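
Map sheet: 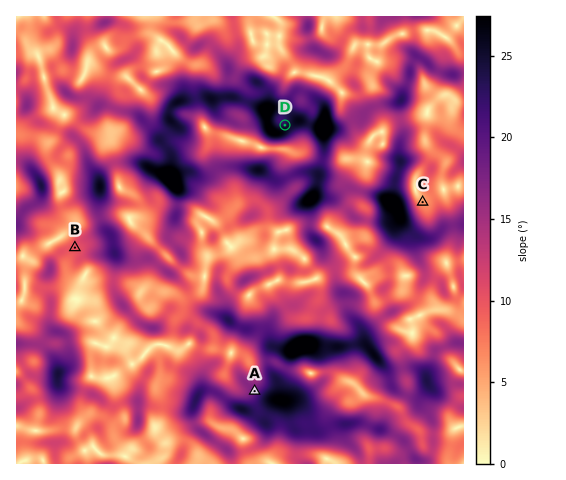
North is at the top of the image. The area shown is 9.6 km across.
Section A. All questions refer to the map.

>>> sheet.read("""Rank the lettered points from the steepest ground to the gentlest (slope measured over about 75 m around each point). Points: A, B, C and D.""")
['D', 'A', 'B', 'C']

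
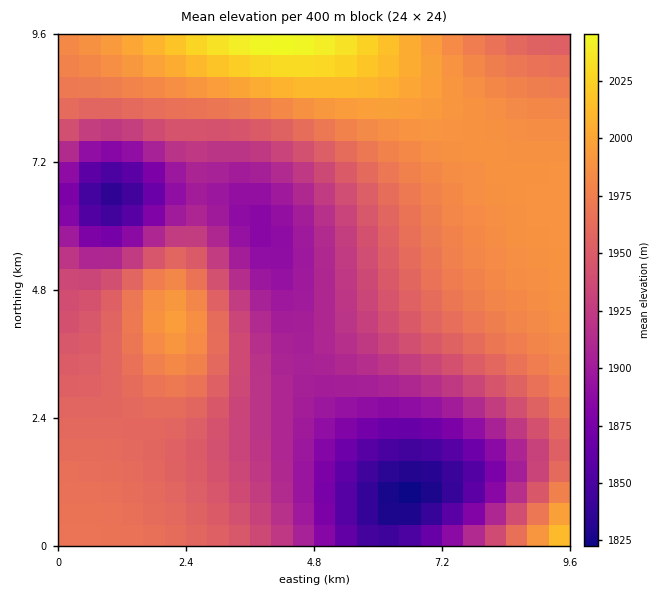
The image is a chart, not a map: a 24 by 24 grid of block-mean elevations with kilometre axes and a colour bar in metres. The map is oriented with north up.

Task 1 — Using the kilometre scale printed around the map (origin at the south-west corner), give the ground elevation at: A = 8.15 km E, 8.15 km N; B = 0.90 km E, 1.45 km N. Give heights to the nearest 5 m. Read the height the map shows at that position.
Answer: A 1985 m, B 1965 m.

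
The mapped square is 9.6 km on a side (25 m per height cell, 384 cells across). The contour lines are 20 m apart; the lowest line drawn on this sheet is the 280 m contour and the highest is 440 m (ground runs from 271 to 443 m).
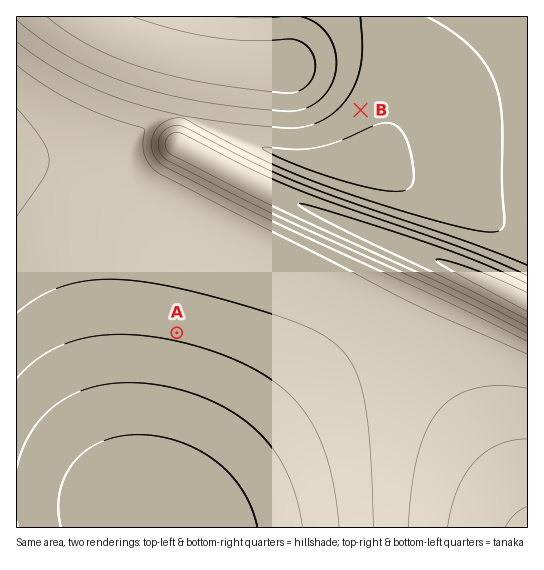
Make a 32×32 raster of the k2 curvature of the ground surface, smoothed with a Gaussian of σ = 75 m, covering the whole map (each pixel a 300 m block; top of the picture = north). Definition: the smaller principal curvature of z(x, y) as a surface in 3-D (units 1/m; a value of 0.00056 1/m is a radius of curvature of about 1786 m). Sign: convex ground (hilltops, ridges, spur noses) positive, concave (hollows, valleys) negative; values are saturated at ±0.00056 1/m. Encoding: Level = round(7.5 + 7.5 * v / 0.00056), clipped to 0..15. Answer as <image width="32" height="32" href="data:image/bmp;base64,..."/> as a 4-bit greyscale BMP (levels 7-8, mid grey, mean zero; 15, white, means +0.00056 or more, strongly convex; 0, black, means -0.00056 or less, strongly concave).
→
<image width="32" height="32" href="data:image/bmp;base64,Qk12AgAAAAAAAHYAAAAoAAAAIAAAACAAAAABAAQAAAAAAAACAAATCwAAEwsAABAAAAAAAAAAAAAAABEREQAiIiIAMzMzAERERABVVVUAZmZmAHd3dwCIiIgAmZmZAKqqqgC7u7sAzMzMAN3d3QDu7u4A////AHd3d3d3d3d3d3d3d3iIiIh3d3d3d3d3d3d3d3d3iIiId3d3d3d3d3d3d3d3d3iIiHd3d3d3d3d3d3d3d3d3iIh3d3d3d3d3d3d3d3d3d3iId3d3d3d3d3d3d3d3d3d3iHd3d3d3d3d3d3d3d3d3d3h3d3d3d3d3d3d3d3d3d3d3d3d3d3d3d3d3d3d3d3d3d3d3d3d3d3d3d3d3d3d3d3h3d3d3d3d3d3d3d3d3d3d4d3d3d3d3d3d3d3d3d3d3d3d3d3d3d3d3d3d3d3d3eId3d3d3d3d3d3d3d3d3eIdid3d3d3d3d3d3d3d3eIdiAHd3d3d3d3iIh3d3d4dSACZ3d3d3d3eIiIiHd3dBACZ3d3d3d3d4iIiId3YwADZ3d3d3d3d3iIiHd3QQAVd3d3d3d3d3eIiHd2MAA2d3d3d3d3d3d3iId2IAFHiIiIh3d3d3d3d3h2IAJniIiIiId3d3d3eHZmIANoiIiIiIiHd3d3d3h0EAJoiHd3d4iId3d3d3d3hAJniId3d3d4iId3d3d3d4dVd3d3d3d3eIiHd3d3d3d3d3d3d2d3d3iIh3d3d3d3d3d3ZmZmd3d4iId3d3d3d3ZmZmZmZnd3eIiHd3d3d3ZmZmZmZmZ3d3iIh3d3d2ZmZmZ3d3dnd3eIiId3d3ZmZmd3d3eHd3d3iIiHd3"/>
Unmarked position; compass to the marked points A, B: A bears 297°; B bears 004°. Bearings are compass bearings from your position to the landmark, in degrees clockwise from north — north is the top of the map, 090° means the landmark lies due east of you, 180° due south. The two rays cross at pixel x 339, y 416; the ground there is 370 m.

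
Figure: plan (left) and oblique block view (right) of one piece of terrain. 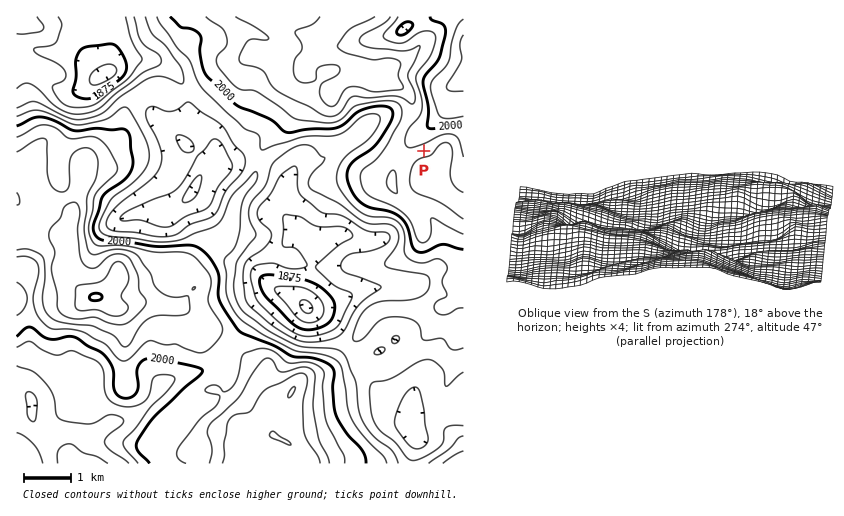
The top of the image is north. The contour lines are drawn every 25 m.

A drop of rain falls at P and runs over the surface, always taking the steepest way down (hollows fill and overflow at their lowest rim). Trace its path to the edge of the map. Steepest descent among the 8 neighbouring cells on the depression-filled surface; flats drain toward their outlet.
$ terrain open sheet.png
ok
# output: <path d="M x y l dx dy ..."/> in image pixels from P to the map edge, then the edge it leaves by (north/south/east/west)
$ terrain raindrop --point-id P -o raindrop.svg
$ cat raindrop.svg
<path d="M424 151l-3-3 0-14 31-30 1-2 0-14 10-11"/>
exit: east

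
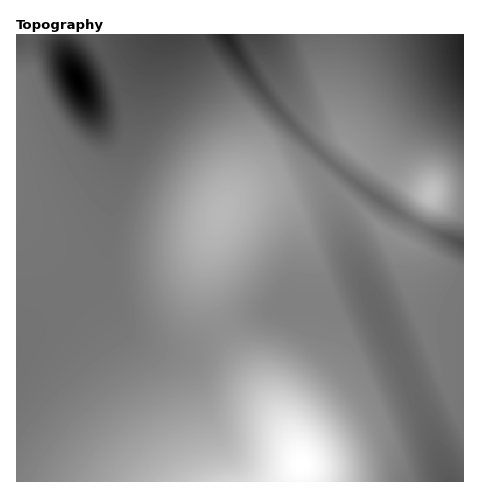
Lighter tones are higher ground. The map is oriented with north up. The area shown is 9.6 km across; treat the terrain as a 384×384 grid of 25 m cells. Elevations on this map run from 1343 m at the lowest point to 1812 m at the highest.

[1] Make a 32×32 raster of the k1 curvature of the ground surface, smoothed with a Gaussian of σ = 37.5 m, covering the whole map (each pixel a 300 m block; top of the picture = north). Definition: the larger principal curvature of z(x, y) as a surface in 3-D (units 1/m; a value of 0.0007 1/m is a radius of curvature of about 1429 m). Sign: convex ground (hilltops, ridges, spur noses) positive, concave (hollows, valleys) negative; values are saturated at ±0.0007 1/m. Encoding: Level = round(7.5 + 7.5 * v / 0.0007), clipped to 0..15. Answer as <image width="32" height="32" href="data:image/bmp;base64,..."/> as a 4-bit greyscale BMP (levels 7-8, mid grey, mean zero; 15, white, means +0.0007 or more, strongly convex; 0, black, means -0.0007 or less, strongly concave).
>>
<image width="32" height="32" href="data:image/bmp;base64,Qk12AgAAAAAAAHYAAAAoAAAAIAAAACAAAAABAAQAAAAAAAACAAATCwAAEwsAABAAAAAAAAAAAAAAABEREQAiIiIAMzMzAERERABVVVUAZmZmAHd3dwCIiIgAmZmZAKqqqgC7u7sAzMzMAN3d3QDu7u4A////AIiIiIiIiIiHiZqqqZiJp3eIiIiIiIiIh3iZqqmYi4h3iIiIiIiIiHd4mqqZiIuIiIiIiIiIiIh3iJqpiIipiIqIiIiIiIiIiImqqYiIuIiLiIiIiIiIiIiJqpiIiaiImoiIiIiIiIeImamYiIuIiLiIiIiIiIh3iJmZiIiLiIi4iIiIiIeId4iZmIiIuIiLiIiIiIh3iHeImIiIiLiIi4iIiIiHeIiIiIiIiIqXd5mHiIiIh3iIiIiHeIiLd3e4h4iIiHeIiIiIh3eIi3d4uIiIiIh3iIiIiId3iLh3e4iIiIiIiIiIiIiHd4i3d4uIiIiIiIiIiJmIh3eKl3epiM+IiIiIiIiZmIiHjHd3uM+4iIiIiIiImZiIiJp3ed+5d4iIiIiIiImZiIi4iI/Imq2IiIiIiIiJmYiIuIj7eL/8iIiIiIiIiZmIipiPt4z/yYiIiIiIiIiZiIuI+on9rdqIiIiIiIiIiIiaj6i/mJu5iIibqYiIiIiIuemN6IiZqYiK6puIiIiIiduLzYiIiIiIn7idiIiIiI6Yy7mIiIiIiP13noiIiIjajLjIiIiIiIr4Vr6IiIiL2L2KqIiIiIiP1Vb8iIiIj4n4jIiIiIiIr5VZ+HeIiOmPmIuIiIiIiJ+mf9d3d3rXzYi4iIiIiIicl7+Hd3ePiPiIuIiIiIiI"/>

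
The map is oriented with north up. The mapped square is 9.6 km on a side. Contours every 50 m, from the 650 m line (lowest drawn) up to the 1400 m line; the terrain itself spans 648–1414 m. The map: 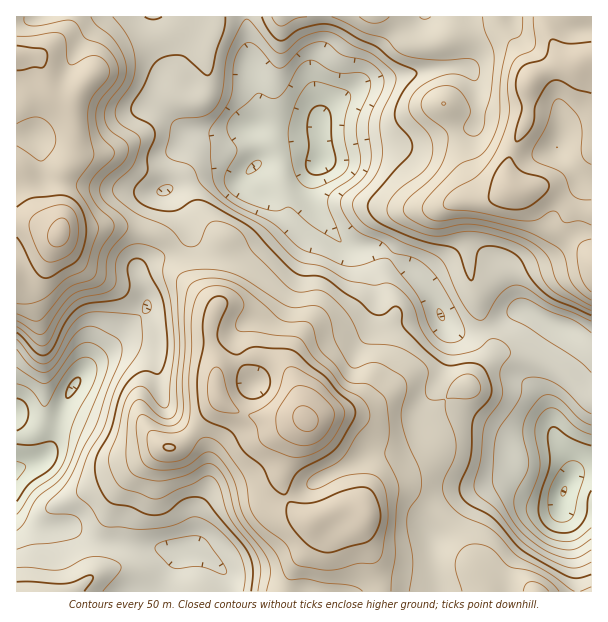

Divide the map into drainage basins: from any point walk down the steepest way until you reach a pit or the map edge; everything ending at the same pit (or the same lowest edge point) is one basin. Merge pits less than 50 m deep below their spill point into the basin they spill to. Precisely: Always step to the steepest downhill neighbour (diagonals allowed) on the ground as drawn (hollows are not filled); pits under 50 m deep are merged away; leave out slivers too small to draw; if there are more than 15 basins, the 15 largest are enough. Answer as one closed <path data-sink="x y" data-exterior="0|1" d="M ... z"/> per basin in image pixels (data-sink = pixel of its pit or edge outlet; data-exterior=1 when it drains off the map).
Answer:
<path data-sink="321 161" data-exterior="0" d="M389 16l-170 0-2 13-7 15-25-12-12-1-17 7-24 6-18 10-36 36-6 11 0 12 4 21 0 16 2 2 36 2 27 15 26 1 16 5 16 38 17 19 10 7-8 46 0 20-4 7-4 18 6 30 0 18 8-11 16-7 9-4 20 2 12 6 9 10 10 21 2 19 4 6 17-5 24 0 16 6 20 18 7 3 9 0 14-4 34-41 21-12 24-31 1-7-13-35-11-42-5-55 4-15 21-1 23-10-18 3-11-4-8-6-9-17-16-52-6-9 10-17 4-15 0-13-6-17-5-4-19 6-14-1z"/><path data-sink="564 491" data-exterior="0" d="M218 16l-202 1 1 249 25-13 23-24 39-3 34 3 24 9 10 10 12 28 33 32 9-69-10-7-20-23-10-32-10-5-35-3-27-15-36-2-2-2-4-49 10-17 26-26 24-14 24-6 17-7 12 1 25 12 7-15z"/><path data-sink="17 470" data-exterior="1" d="M119 226l-54 3-23 24-22 11-4 3 0 324 268 1 11-26 13-15 6-14-1-16-10-4-13-11-8-23 0-12 7-22 6-14 11-15-3-2-42 0-15-3-19-9-9-8-2-38-6-25 6-29-32-30-12-28-10-10-18-8z"/><path data-sink="558 326" data-exterior="0" d="M540 187l-12 3-19 0-20 9-21 2-4 21 6 56 5 10 5 24 13 35-3 10 8-3 21 0 20 6 22 12 30 26 1-185-2-2-20-3-18-16z"/><path data-sink="557 147" data-exterior="0" d="M591 60l-30 4-27 12-4 4-4 43-14 26-4 13 0 21 5 7 15 0 8-3 10 1 12 8 12 12 21 4z"/>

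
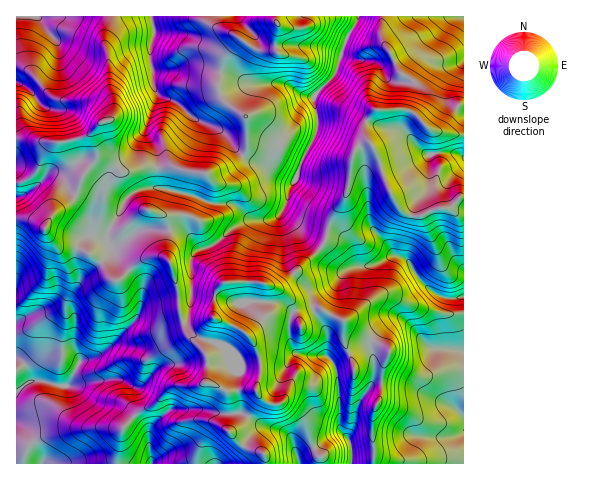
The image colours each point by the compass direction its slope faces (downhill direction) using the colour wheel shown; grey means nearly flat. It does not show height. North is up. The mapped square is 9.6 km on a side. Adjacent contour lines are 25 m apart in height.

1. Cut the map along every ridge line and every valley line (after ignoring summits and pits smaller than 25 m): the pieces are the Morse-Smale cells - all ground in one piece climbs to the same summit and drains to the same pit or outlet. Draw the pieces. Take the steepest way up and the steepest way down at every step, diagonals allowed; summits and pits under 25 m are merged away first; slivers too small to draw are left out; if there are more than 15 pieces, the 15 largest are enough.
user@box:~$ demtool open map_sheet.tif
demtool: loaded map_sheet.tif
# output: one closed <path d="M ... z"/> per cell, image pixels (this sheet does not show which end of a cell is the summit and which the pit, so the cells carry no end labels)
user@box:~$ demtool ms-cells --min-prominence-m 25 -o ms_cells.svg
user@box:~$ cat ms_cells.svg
<path d="M101 262l-20 17-11 20 6 23-3 21 7 17-9 22-4 4-8 0-16-5-12 0-6-16-9-7 1 106 100 0 4-32 18-20 15-8 19-18 24 0 9-4 1-25-4-8-14-13-7-14-17 6-8 6-21 11-21-1-5 2 28-31 4-16 0-13-13-16-10 10-8-2z"/><path d="M264 283l-5 16 0 9 3 11-13 14-3 1 8 9 6 15 1 14-5 14 3 10 13 8 14-1 18 15 7 24 9 16 1 6 51 0 2-5-2-24 1-22 7-15 2-29 7-19-35-19-11-11-23-12-18 4-3 7-9-20-13-11z"/><path d="M391 296l-12 0-7 4-28 21 10 10 35 19-7 19-2 29-7 15 0 50 90 1 1-151-22 1-33-10z"/><path d="M357 16l-80 0-1 6 2 3-3 16 2 11-20-2-18-11-13 15-5 13-3 21 3 10 25 19 1 31-3 7 2 3 21 8 23 14 5 1 8-23 14-27 1-11-4-23 22-23 9-32 13-22z"/><path d="M158 188l-15 1-11 4-8 8-5 14-10 14 7 3 4-1 23-20 7-1 15 6 4 14 16 2 15 17-9 10 0 43-2 14-6 9 6 11 12 11 6-21 7-8 0-21 8-14 37-1 19 5 35-31 13-17 2-8-2-1-20-4-16-9-6-6-12 8-16 1-8-3-10-10-7-3-18 0-19-8z"/><path d="M151 16l-39 1-7 29 3 9 1 33 5 15 0 10-4 7-11 3-6 8 0 8 5 13 13 9 12 11 23-6 28 0 13 5 22 3 23-9 10-10-20-23-26-12-20-18-20-10-6-30 0-14 4-10 0-12z"/><path d="M111 16l-95 1 1 121 26 4 27-1 17-5 12-13 14-6 1-14-5-15-1-33-3-9 0-6 5-13z"/><path d="M368 142l-7 2-8 10-7 41-14 21-4 14 9 3 13 10 10 23 11 0 20-10 8 0 11 8 8 14 17 16 11 4 17-1 1-82-6-1-7-6-14 0-16 8-11 0-7-4-14-20-13-39z"/><path d="M344 56l-4 0-4 18-22 23 4 23-1 11-14 27-20 52 7 7 16 9 21 5 5-15 14-21 7-41 8-10 7-3-3-7 2-15 8-10 36 1 6-16-1-10-9-7-2-1-5 5-8 0-7-6-8-12z"/><path d="M21 218l-5 0 0 139 9 8 6 16 12 0 16 5 8 0 4-4 9-20-7-19 3-21-6-16 0-7 9-16 0-9-3-8 1-17-21-4-8-10-3-8-13-7z"/><path d="M210 16l-59 1 3 21-4 10 0 14 4 25 5 8 17 7 20 18 26 12 21 24 4-8-1-31-25-19-3-10 6-29 16-20-25-13-4-5z"/><path d="M330 231l-2 0-2 8-4 9-38 35-9 4 15 12 9 20 3-7 18-4 20 11 6 1 19-16 14-8 12 0 18 8 33 10 20 0 2-2-1-15-17 1-11-4-17-16-13-19-14-3-15 8-16 2-10-23-13-10z"/><path d="M406 109l-31 0-9 13-1 12 11 19 13 39 14 20 7 4 11 0 11-6 16-2 11-10 5-2 0-60-32-6-16-16z"/><path d="M97 149l-1 9-4 8 13 13-5 41 9 10 10-15 5-14 8-8 11-4 23 0 28 7 19 8 18 0 21 15 15 1 14-6 13-32-16-7-11-9-23-10-16 12-19 6-22-3-13-5-28 0-23 6-12-11-9-5z"/><path d="M259 282l-35 0-5 4-5 11 0 21-7 8-5 18 5 13-1 25 22 10 13-3 15 1 4-12 1-14-2-10-5-11-8-9 3-1 13-14-3-11 0-9 4-15z"/>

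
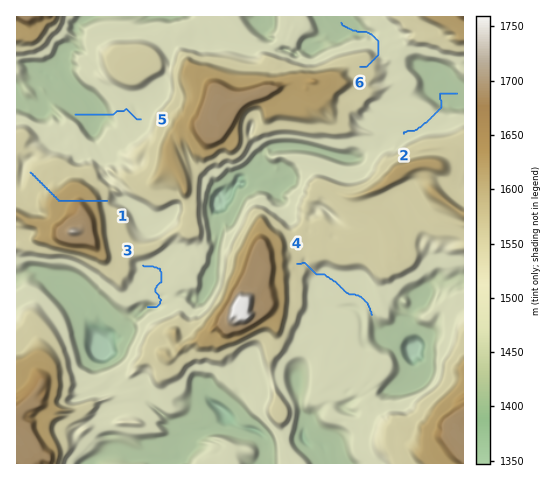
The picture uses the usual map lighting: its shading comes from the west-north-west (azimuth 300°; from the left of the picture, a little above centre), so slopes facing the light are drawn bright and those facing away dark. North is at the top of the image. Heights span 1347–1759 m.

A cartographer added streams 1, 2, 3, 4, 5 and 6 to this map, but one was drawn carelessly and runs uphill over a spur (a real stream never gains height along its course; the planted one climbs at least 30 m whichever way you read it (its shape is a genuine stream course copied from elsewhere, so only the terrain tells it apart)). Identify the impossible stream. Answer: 1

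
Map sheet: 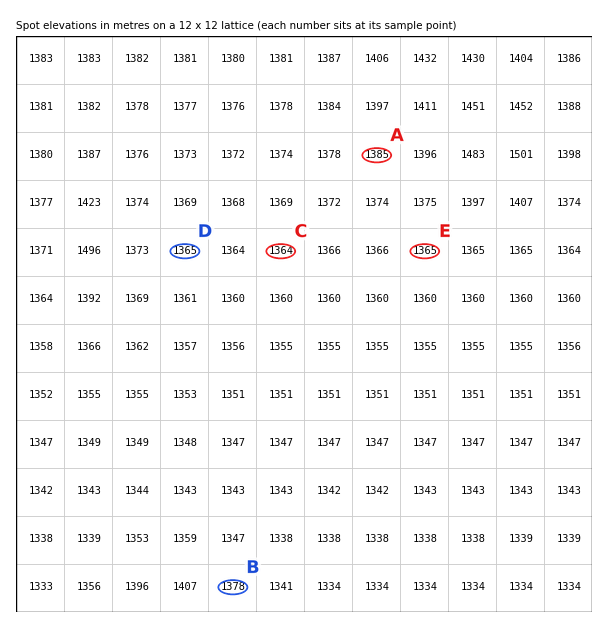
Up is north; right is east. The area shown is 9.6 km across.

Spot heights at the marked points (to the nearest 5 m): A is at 1385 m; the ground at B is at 1380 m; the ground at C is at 1365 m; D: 1365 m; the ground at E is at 1365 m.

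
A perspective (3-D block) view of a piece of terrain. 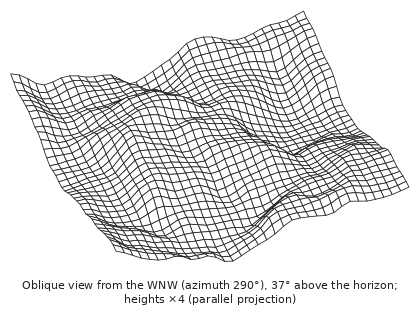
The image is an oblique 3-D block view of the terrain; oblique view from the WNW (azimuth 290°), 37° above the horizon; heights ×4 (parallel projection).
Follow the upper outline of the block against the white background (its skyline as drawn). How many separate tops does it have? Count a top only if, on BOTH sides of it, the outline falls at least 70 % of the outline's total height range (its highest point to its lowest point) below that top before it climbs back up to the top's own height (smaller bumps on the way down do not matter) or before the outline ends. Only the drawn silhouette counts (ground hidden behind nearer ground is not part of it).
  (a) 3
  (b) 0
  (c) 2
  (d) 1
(b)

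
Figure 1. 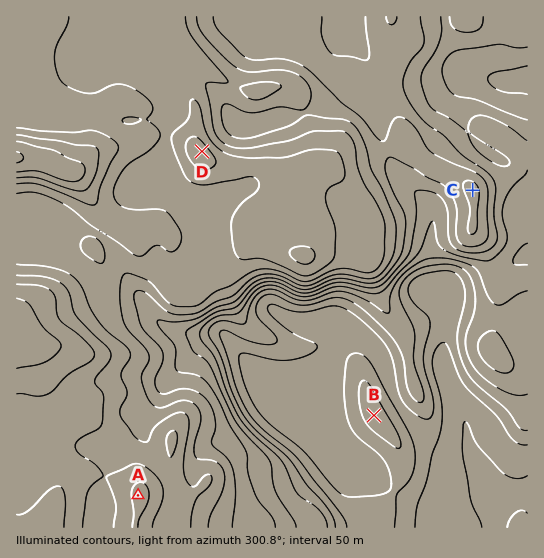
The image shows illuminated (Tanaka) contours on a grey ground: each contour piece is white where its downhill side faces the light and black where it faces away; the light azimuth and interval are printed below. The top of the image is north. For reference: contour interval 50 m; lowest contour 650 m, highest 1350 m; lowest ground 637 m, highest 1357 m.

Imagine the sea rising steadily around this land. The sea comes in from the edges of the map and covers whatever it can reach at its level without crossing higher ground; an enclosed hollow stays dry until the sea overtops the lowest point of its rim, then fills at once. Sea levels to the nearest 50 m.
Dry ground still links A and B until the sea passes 750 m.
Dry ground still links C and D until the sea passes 1000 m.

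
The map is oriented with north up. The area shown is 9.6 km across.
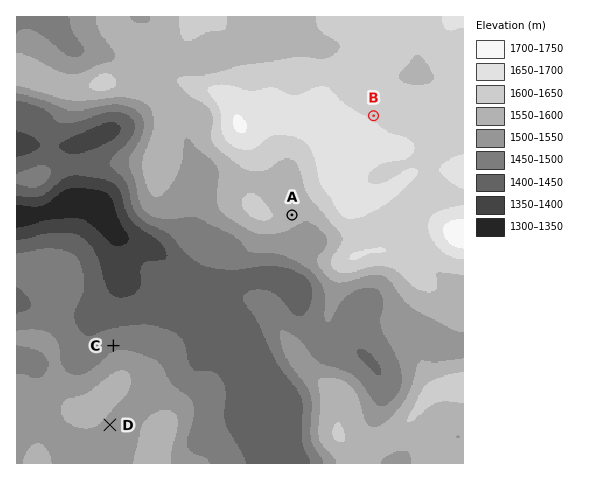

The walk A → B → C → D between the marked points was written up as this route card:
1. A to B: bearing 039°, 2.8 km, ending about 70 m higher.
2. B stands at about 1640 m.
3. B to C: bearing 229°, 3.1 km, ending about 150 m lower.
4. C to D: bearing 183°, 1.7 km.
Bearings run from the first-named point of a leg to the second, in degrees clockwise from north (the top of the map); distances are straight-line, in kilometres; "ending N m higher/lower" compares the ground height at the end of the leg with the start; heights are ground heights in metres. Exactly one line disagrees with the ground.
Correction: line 3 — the distance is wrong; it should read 7.4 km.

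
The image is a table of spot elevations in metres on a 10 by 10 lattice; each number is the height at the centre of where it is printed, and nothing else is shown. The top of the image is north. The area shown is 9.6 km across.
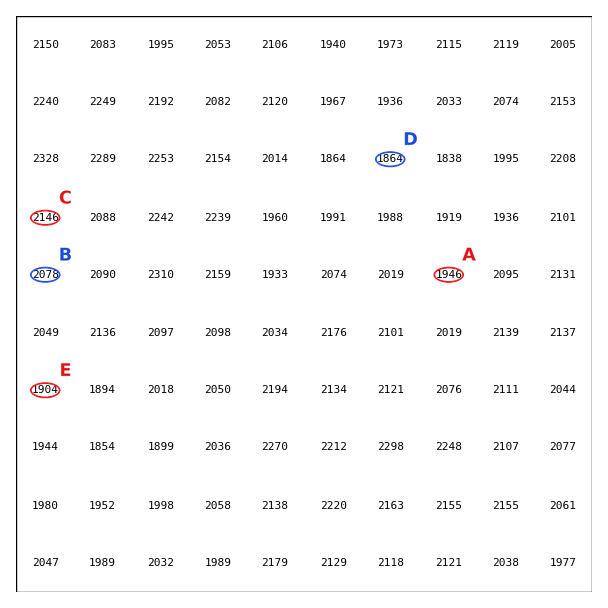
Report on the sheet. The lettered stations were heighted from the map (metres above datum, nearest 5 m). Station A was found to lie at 1945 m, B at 2080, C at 2145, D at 1865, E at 1905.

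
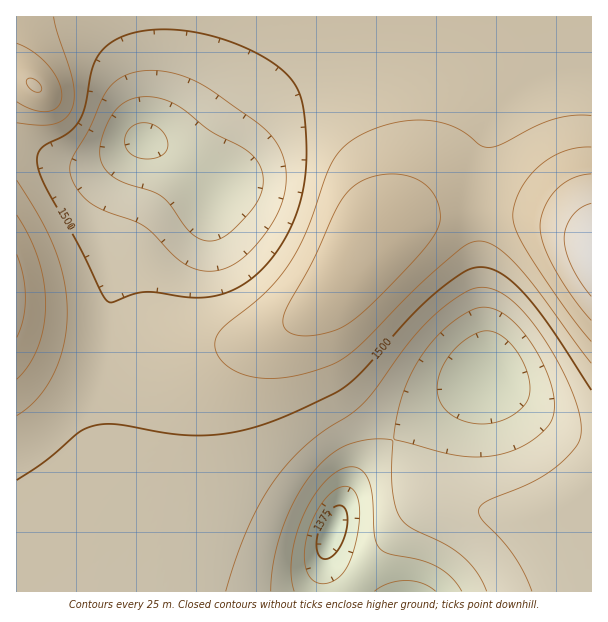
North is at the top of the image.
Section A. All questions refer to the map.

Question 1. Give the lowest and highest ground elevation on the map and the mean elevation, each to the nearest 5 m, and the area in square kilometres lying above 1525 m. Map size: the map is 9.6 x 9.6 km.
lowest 1360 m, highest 1620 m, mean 1495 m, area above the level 19.2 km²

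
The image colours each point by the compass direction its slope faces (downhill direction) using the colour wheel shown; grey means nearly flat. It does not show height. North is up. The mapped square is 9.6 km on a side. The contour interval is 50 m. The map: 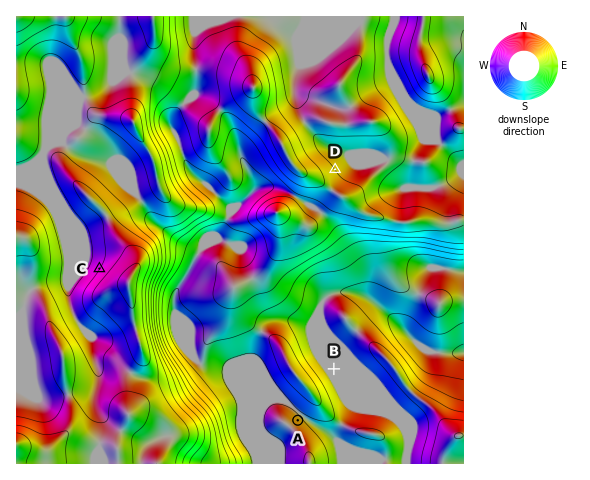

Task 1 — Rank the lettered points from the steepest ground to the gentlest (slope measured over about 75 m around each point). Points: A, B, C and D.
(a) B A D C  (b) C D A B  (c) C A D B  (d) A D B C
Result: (b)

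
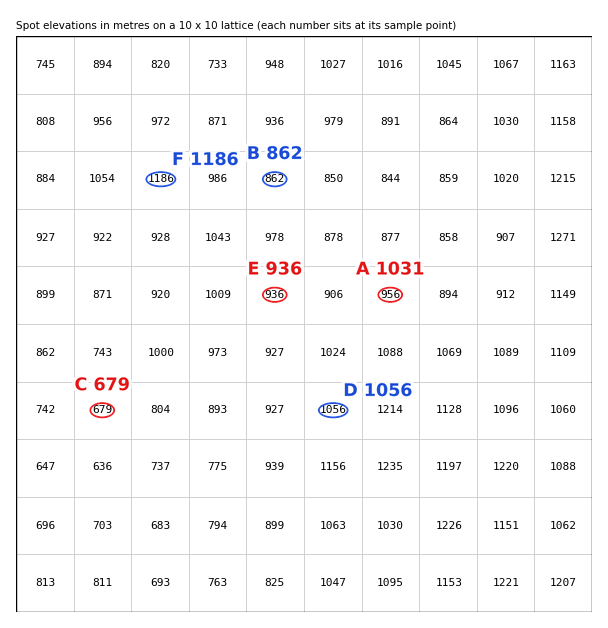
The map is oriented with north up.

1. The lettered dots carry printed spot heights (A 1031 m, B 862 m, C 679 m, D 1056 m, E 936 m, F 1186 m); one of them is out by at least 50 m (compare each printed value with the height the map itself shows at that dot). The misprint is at A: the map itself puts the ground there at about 956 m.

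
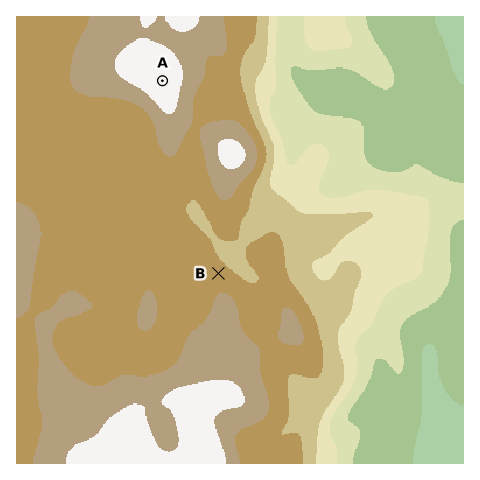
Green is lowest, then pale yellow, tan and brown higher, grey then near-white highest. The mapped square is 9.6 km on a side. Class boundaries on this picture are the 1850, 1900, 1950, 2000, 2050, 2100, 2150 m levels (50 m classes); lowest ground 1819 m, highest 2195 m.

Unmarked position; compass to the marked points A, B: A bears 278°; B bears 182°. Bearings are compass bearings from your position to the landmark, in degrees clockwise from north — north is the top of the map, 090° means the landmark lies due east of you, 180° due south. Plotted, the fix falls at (225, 90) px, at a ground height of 2080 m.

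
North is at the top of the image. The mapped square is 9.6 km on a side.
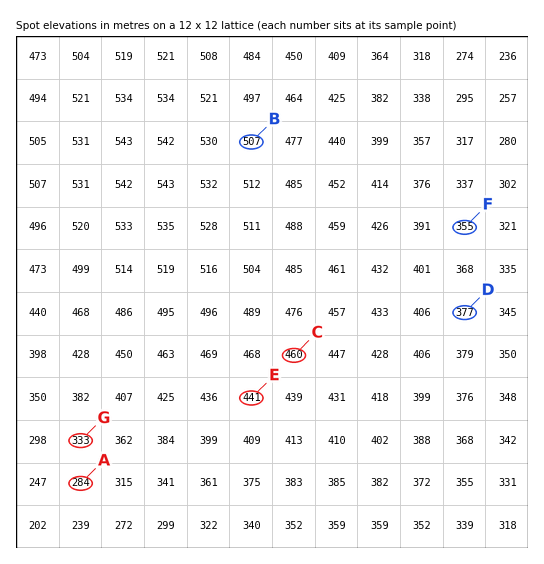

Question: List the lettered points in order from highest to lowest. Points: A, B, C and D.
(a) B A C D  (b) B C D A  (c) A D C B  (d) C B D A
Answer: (b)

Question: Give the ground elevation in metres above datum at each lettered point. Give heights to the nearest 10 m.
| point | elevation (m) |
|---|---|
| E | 440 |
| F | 350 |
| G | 330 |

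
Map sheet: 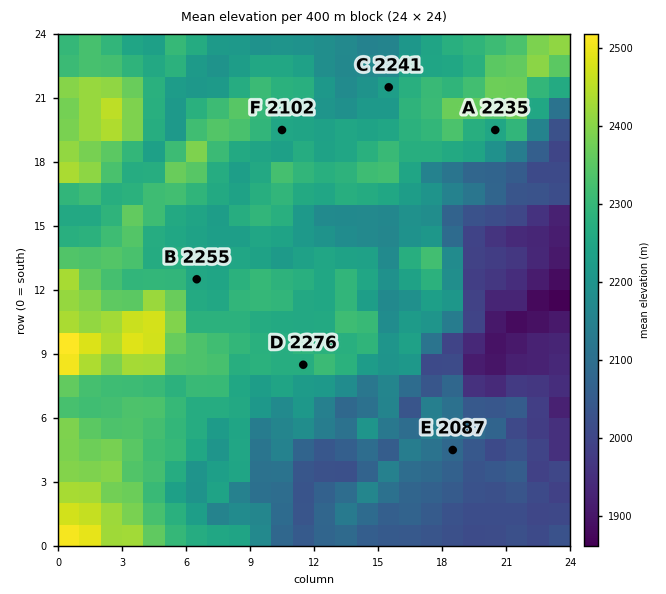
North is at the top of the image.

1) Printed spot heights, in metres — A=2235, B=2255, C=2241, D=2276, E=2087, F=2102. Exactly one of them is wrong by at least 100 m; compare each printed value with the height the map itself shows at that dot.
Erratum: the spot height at F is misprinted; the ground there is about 2252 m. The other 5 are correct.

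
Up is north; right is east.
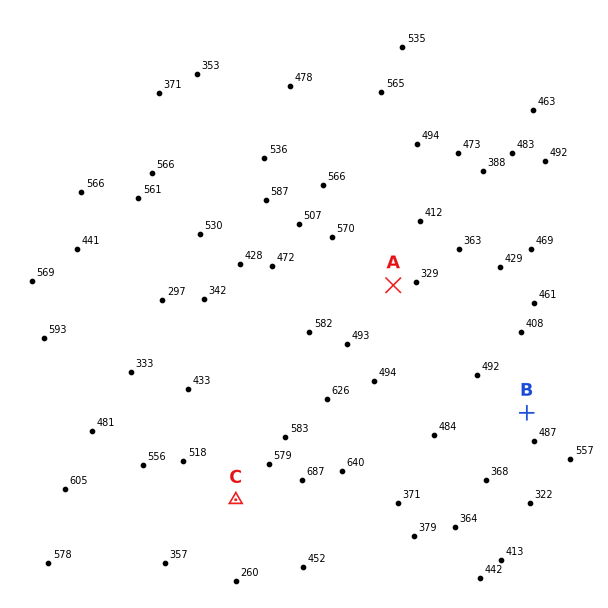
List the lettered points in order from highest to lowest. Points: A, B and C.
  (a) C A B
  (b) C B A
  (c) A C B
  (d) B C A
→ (d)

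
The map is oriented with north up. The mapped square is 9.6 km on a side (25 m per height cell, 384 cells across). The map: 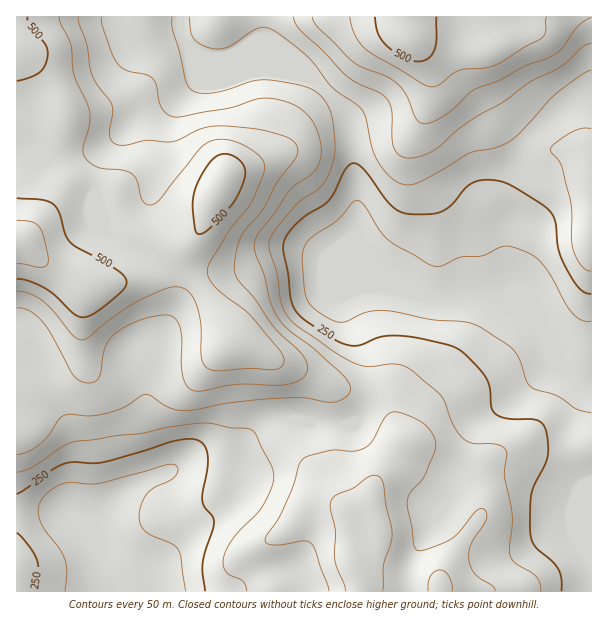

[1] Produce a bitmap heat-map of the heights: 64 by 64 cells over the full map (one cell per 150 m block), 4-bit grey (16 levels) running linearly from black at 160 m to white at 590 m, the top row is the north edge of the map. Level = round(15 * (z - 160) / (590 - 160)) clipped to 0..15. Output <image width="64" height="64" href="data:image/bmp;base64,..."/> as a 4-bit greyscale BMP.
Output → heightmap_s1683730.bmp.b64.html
<image width="64" height="64" href="data:image/bmp;base64,Qk12CAAAAAAAAHYAAAAoAAAAQAAAAEAAAAABAAQAAAAAAAAIAAATCwAAEwsAABAAAAAAAAAAAAAAABEREQAiIiIAMzMzAERERABVVVUAZmZmAHd3dwCIiIgAmZmZAKqqqgC7u7sAzMzMAN3d3QDu7u4A////AEMyIREAAAAAARI0RVVWZlVWZ4mZiIeImYh3d2ZlVDMiRDMhEQAAAAAREjRFVVVmVWZ4mZmIh4iZiHdmZmVUMyJEMyERAAAAARESNFVVVVVWZniZmYiHeIiHdmZlVUQzIkQyIREAAAERERI0VVZmZmZneJmZmId3iId2ZVVEQzIiQzIhEAAAERERIjRFZmZmZmeImZmYh3d3d3ZlVUMzIiIzIhEQAAAREREiM0VWZ3d3d4iZmZiHdmd3dmZUQzIiIjMhEQAAARESIiIzRFVmd3d3iJmZmYdmZmd3ZlRDIiIiMiEQAAABESIiIjM0RVZ3d3eImZmYh2ZmZ3dmVUMiIiIyEQAAAAERIiIjMzREVWd3iImZmZiHZmZmd3ZVQyIiIjIREAAAEREiIiMzM0RFZneIiZmZmHdmZmZnZlRDIiIiMiERERERERIiIzNEREVWd4iImZmYd2ZmZmZmVEMyIiIzIhERERERESIiM0RERFZniIiImZh3dmZmZmVUQzIiIkQyIiIiERERESIzREREVmd3iIiIiId3ZmZmZVRDMyIiVUMyIjIiIhERIjNERERVZ3d3eIiIh3dmZmZVVEQzIiJmVEMzMzMyIiIiM0RERVZnd3d3eIiId2ZmVVVVRDMyInZlVERERDMzIiIzRERFVmZnd3d3eIh3dmVVVVVEMzMzd3ZlVVVEREQzMzRERFVWZmZmZmd4iId2ZVVVVUQzMzOHd2ZVVVVVVEREREVVVVZmZmZmZneId3ZVRERERDMyI4d3dmZmZlVVVVVVVVVVVVVVZmZmd3d3ZlRERERDMyIih3d3d3ZmZmZmZmZmZVVVVVZmZmZnd2ZlVEQzMzMzIiKHd3d3d3d2Znd3d2ZmZmZmZmZmZmZmZlVURDMyIiIiEYh3d3iId3d3d4iHd3d3d3d3d3ZmZmZlVVREMyIiIhERiId4iIiHd3d4iIiIiIiIiHd3dmZmZlVVVEQzIiERERGIiIiIiId3d3iJmZmZmZmYiHd2ZmZlVVRERDMiEREREYiIiJmYh3d3eImqqqqqqpmId2ZVVVVVRERDMiIRERERiIiImZiHd3eIiaq7u7u6qYh2VVVVVVRERDMyIhERERGIiImZmYd3eIiJq7u7u7qZh2VEREREREQzMyIhEREREYiIiaqZiHeIiImrvMu7qZh2VDMzREREMzMyIhERERERiIiaqqmYiIiIiau8y7qodlQzIjMzMzMzIiIhERERERGIiJq7upmIiIiZq7u7updlQyIiIiIiIiIiIREREREREYiJq8zLqpmIiJmru7uphlMyEREiIiIRERERERERERESiZq8zMy7qZmZmqu7qph1QyERERERERERERERERERESKZq8zd3Mu6qpmqq7qph2UyERERERERERERERERERESI6u8zd3dzLu6qqqqqpmHZDIRERERERERERERERERESIzzM3d3d3cy7uqqqqpmIdkMhERERERERERERERERERI0Td3d3d3cy7u7u7qpmId2QyERERERERERERERERERIjRe7u3d3My7u7u7u6mYh2VDIREREREREREREREREREjRV7u7dzMu7u7u7u7qpiHZTIhERERERERIiIREREREiNFb/7dzLu7u7u7u8u6mYdkMiERERERESIiIiIiERIiM1Vv7t3Lu7q7u7u7zLuph2VDIhEREREiIiIiIiIiIiI0Vm7u3Mu6qru7u7vMy7qYdUMyIREREiIiMyIiIiIiIjRWbd3cy7qru7u7u8zMuph2VDMiIRESIzMzMzIiIiIiNFVt3cy7uqu7qqq7zNzLqYdlRDMiESIzMzMzMzIiIjM0VWzMzLu6q7uqqrvM3cy6mHZUQzISIzRERDMzMzMzM0RVbMu7u7q7u6qqq8zd3LqYdmVUMiIjRFREQzMzMzNERVVru7u7uqu6qqqrvN3cy6mHdmVDIjRFVVREMzMzNERFVVu7u7u6qqqqqqq8zd3LqZh3ZUMzRFVlVVREMzNERFVVW7u7u6qqqqqpqqvM3MuqmId2QzNFZmZmVURERERFVVVbu7u6qpmZmZmZq7zMuqmZiHZURFVnd3ZlVVRERFVVVVu7u7uqmYiZmZmau7uqmZmIdlREVmd3d2ZlVVVVVVVVW7u7u6qYiIiIiJmqqpmZiIh2VERWZ4iHdmZmVVVVVVVbu7u7upiIiId4iJmZiIiIh3ZURVZniIh3dmZmVVVVVVu7u8u6mIiHd3d3iIiIiIh3ZVRFVmeImIh3ZmZVVVVVW7u8y7qYiHd3ZmZ3d3d3d3ZlVFVWZ4mZmId3ZmVVVERLu7zLqpiId3ZmZmZmd3d2ZlVVVWZ3iZmZiHd3ZlVVREu7zLupiIh3dmVVVVVmZmZVVVVmZ3iZqqmYiHd2ZVVUTMzMupmId3d2ZVVVVVVVVVVVVmd3iJqqqpmYiHdmZVVMzMu6mId3d2ZlVVVVVVVVVVVneIiZq7uqqqmZiHdmVVzMy7qYd3ZmZlVVVVVVVVVVVneJmau7u7uqqqqYiHdmXMzLuph3ZmZmVVVVVVVVVVVmeJmqvMzMu7u7uqmZiHZtzMu6mHdmZmVVVVVVVVVVVmeJmrvM3cy7u7u7qqqZh2zMy6mYdmZmZVVVVlVVVVVneJmqvM3d3Lu7u7u6qqmIfMy7qYd2ZmZlVVVmZlVVVneJmqu83d3cu7u7u6qqqZiMy7qph3ZmZmVVVmZmVVVmeJmqq8zd3cy7u7u7qqqqmY"/>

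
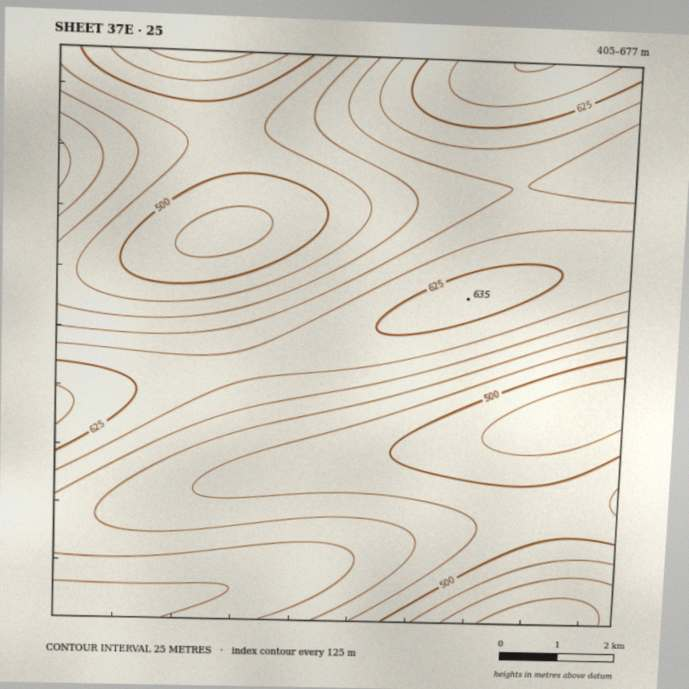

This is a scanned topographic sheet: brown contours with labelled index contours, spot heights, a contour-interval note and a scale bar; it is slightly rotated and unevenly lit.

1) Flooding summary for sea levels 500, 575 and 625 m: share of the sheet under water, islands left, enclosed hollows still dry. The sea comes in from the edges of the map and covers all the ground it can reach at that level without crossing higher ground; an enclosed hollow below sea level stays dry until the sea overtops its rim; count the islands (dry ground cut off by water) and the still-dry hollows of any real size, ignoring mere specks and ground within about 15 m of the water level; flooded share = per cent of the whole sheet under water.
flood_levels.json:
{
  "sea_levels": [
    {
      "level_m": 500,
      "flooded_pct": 13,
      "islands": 0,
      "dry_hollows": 1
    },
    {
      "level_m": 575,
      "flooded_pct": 64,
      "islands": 0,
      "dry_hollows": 0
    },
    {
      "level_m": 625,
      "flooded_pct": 93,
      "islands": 0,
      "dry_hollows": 0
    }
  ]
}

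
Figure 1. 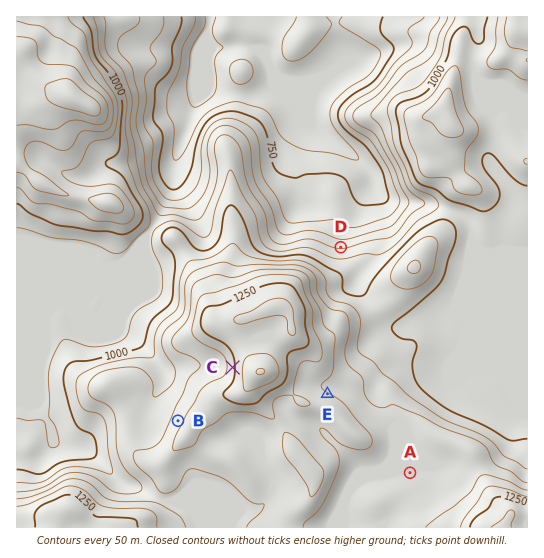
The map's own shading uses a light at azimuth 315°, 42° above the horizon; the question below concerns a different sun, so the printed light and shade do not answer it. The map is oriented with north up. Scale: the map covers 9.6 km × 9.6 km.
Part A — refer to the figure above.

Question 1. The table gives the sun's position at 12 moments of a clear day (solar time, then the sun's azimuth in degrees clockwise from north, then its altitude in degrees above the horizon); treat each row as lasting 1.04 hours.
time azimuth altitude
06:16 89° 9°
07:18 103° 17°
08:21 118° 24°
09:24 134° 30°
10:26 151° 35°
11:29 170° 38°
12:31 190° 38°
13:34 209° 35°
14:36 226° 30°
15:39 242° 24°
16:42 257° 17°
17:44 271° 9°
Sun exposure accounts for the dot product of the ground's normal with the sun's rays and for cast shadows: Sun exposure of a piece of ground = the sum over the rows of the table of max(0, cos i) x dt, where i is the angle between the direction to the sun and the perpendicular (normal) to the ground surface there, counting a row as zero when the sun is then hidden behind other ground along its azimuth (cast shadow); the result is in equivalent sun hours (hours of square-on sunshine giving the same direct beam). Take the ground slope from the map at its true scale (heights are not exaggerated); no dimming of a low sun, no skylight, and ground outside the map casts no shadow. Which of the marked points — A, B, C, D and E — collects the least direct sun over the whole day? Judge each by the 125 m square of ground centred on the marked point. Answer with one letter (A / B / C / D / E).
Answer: D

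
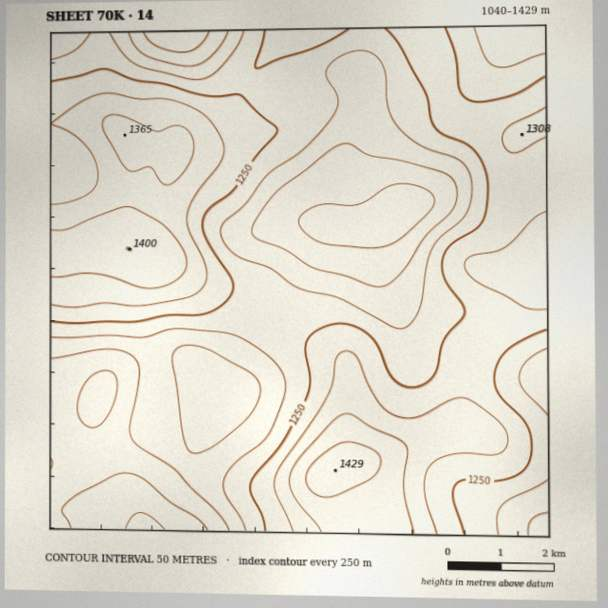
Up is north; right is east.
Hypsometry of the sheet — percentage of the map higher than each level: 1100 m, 95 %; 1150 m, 81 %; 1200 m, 65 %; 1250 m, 44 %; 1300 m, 23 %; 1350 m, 9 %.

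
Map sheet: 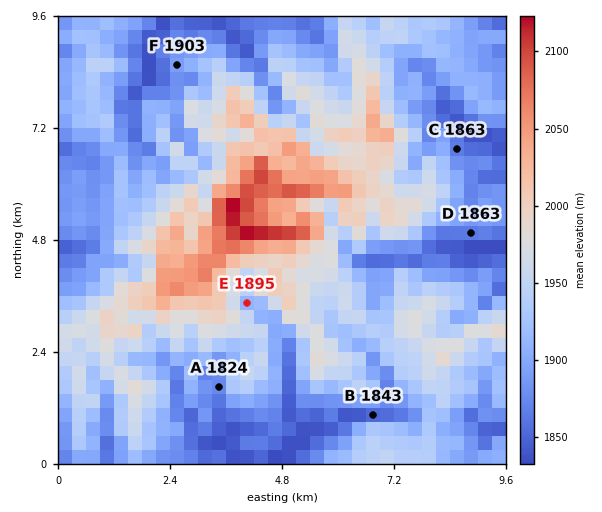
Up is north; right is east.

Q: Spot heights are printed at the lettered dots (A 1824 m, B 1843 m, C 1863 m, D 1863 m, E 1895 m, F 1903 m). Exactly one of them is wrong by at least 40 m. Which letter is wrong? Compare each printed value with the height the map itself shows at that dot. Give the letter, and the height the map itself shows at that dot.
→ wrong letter A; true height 1874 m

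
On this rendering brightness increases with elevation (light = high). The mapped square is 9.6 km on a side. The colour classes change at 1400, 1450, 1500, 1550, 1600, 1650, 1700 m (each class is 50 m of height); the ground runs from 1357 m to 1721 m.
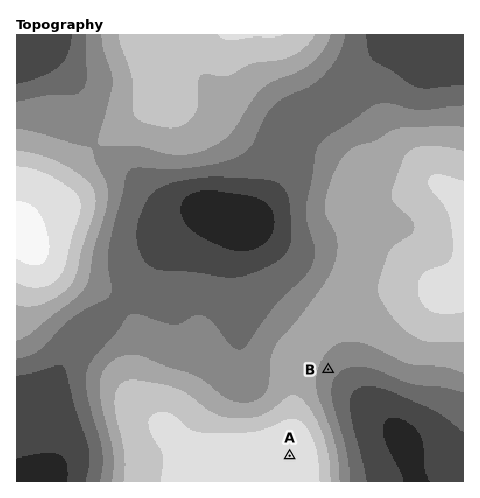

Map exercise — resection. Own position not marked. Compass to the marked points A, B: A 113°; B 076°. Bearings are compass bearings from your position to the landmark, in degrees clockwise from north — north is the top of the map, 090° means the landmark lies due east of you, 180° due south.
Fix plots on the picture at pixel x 176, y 407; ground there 1640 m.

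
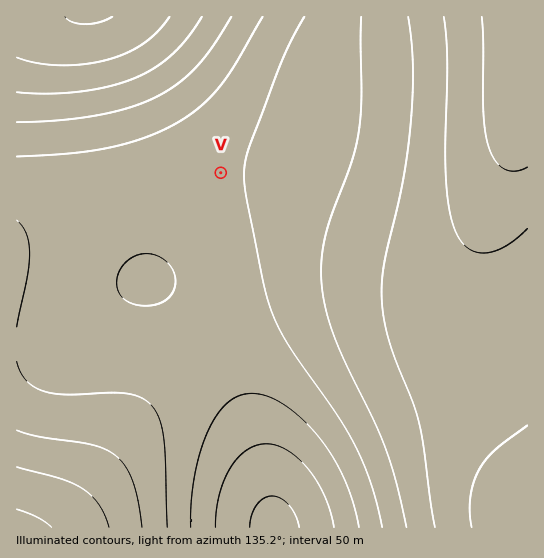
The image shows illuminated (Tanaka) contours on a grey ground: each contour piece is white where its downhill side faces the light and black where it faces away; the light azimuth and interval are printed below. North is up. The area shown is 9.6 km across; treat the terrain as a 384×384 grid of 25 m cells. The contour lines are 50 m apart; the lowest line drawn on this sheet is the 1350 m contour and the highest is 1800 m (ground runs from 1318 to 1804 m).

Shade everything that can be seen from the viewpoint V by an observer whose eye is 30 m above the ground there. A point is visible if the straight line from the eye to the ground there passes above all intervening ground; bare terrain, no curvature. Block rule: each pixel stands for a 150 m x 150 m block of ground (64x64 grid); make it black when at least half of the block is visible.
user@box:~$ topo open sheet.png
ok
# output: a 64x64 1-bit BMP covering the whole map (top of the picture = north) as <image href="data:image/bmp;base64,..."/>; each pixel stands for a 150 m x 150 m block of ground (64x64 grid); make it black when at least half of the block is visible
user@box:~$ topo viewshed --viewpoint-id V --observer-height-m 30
<image width="64" height="64" href="data:image/bmp;base64,Qk0+AgAAAAAAAD4AAAAoAAAAQAAAAEAAAAABAAEAAAAAAAACAAATCwAAEwsAAAIAAAAAAAAA////AAAAAAAAAAAAAAAAAAAAAB8AAAAAAAAA//AAAAAAAAH//AAAAAAAA///AAAAAAAH//+AAAAAAAf//8AAAAAAB///4AAAAAAD///wAAAAAAP///gAAAAAA////AAAAAAD////8AAAAAP////+AAAAAf////+AAAAB/////+AAAAH/////8AAAAf/////8AAAA//////4AAAD//////wAAAP//////AAAA//////8AAAD//////wAAAP//////AAAA//////8AAAD//////wAAAP//////AAAA//////8AAAD//////wAAAf//////AAAD//////8AAA///////wAAP///gf//AAD///8Af/8AAf///gAP/wAD///+AAP/AAP///4AAP8AB////gAAPwAH////AAAfAAf///8AAA8AB////4AAAwAP////gAABAA////+AAAAAH////8AAAAB/////wAAA///////AAAD//////8AAAP//////wAAA///////gAAD//////+AAAP//////4AAA///////gAAD//////+AAAP//////4AAA///////gAAB//////+AAAD//////4AAAH//////gAAAP/////+AAAAP/////wAAAAf/////AAAAAf////8AAAAAf////wAAAAAf///+AAAAAAf///4AAAA=="/>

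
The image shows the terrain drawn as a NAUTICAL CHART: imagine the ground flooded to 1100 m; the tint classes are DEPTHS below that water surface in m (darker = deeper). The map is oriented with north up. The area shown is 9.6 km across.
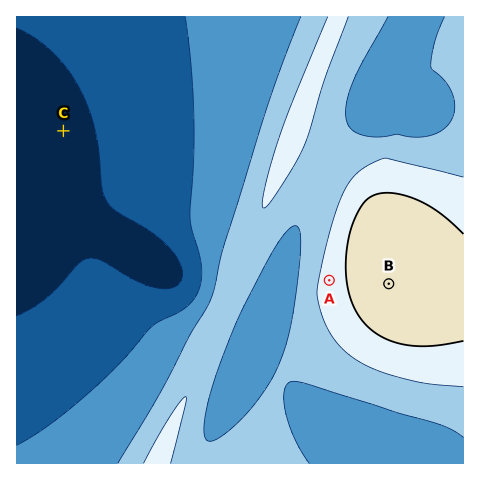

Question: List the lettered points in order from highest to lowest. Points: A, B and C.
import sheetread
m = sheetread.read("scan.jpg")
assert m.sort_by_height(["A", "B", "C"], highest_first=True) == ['B', 'A', 'C']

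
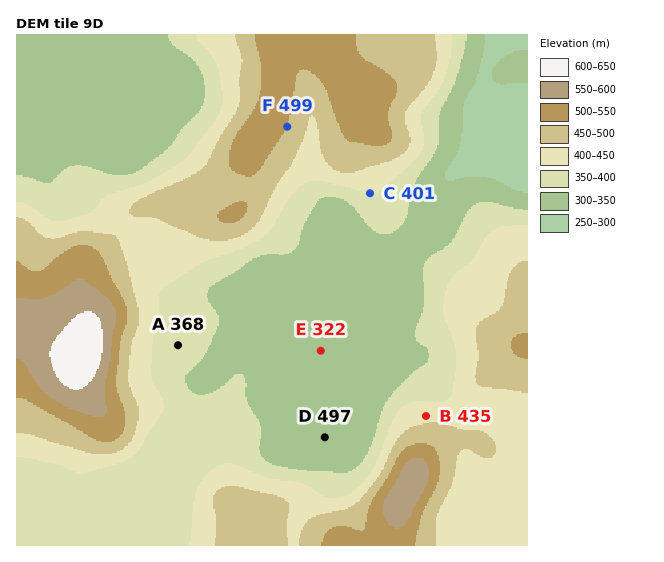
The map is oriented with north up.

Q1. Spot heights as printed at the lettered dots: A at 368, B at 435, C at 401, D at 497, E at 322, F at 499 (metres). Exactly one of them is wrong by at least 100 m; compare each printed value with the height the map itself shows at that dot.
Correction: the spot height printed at D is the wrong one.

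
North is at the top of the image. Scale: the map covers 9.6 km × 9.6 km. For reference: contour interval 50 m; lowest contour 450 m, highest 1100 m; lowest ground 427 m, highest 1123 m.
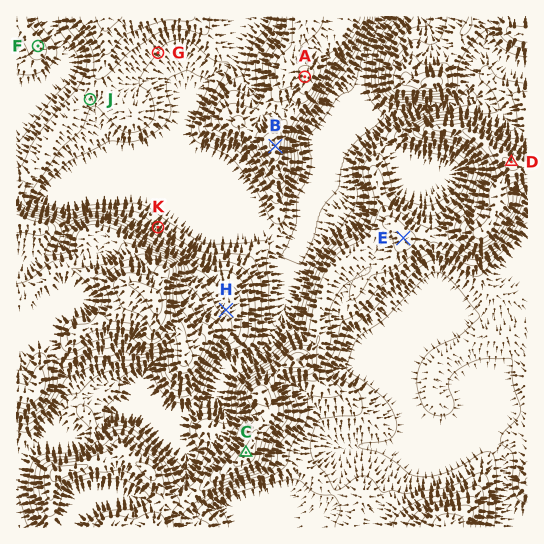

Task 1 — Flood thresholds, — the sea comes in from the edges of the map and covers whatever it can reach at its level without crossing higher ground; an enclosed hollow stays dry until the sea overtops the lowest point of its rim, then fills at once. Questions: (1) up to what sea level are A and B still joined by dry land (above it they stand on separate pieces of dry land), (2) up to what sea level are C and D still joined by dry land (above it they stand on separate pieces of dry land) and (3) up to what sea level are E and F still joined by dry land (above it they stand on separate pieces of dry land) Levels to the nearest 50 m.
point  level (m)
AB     750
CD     700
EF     500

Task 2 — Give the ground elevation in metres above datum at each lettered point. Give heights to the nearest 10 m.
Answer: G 550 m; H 740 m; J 560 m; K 550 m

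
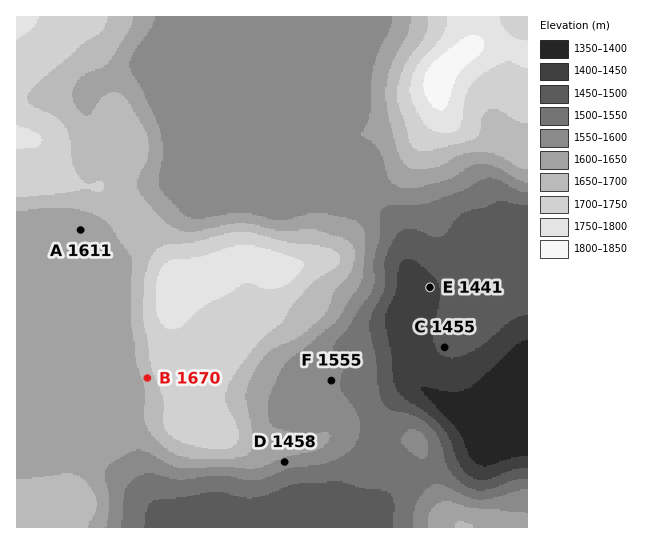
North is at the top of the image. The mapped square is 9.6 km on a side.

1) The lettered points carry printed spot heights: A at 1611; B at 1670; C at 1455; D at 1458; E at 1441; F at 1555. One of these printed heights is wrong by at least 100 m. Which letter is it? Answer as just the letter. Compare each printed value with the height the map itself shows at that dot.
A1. D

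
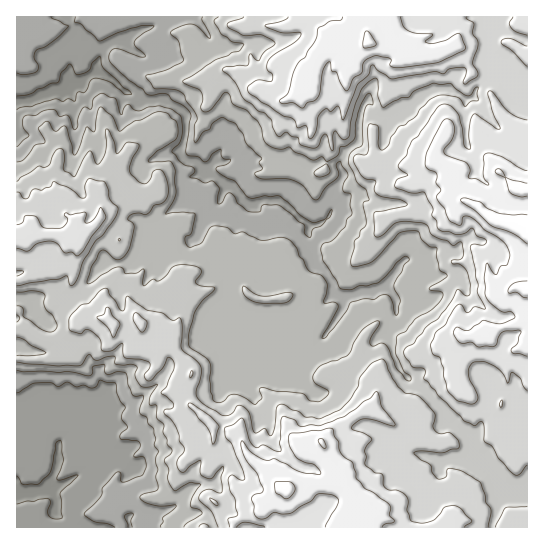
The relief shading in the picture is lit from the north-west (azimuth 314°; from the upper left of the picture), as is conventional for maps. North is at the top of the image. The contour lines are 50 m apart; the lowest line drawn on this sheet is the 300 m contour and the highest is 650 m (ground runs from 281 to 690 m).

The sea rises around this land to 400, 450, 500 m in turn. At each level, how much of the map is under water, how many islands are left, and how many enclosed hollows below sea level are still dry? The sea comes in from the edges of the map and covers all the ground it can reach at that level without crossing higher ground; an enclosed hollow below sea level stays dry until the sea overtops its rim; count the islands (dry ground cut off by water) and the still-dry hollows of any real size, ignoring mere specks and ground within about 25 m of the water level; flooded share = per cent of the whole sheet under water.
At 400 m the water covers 21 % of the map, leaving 0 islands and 0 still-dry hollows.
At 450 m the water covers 41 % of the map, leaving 0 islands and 0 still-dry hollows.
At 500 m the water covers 58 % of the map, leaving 0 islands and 0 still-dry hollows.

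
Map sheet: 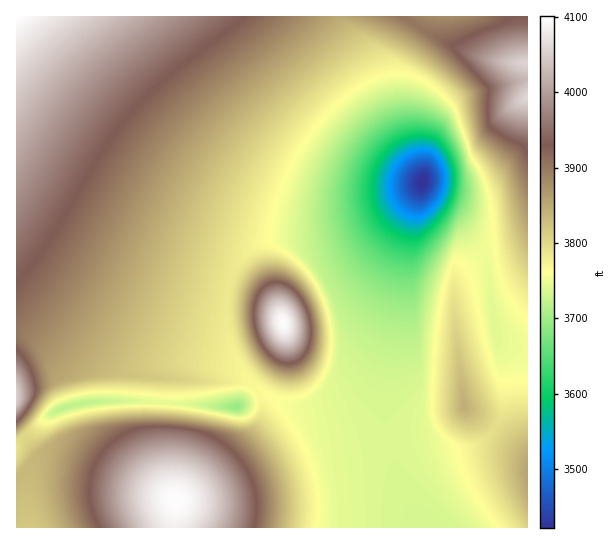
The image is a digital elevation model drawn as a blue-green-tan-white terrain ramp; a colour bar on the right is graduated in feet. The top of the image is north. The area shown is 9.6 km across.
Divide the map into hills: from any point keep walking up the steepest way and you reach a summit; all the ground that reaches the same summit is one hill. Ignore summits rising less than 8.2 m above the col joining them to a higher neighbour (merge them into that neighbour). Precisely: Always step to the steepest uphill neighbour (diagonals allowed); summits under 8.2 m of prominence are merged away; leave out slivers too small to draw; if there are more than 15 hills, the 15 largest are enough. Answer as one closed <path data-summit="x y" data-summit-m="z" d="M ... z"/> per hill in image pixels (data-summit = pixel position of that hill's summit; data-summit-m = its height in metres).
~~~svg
<path data-summit="17 17" data-summit-m="1250" d="M341 16l-325 1 0 314 10 2 9 6 46 38 5 26 40-3 92 7 21-2 22-15-13-12-7-9-6-14-8-29-2-19 3-21 4-12 9-16 9-9 15-8 13-2 41-2 36-10 34-18 34-26 0-5-28-51-22-56-13-25-17-23z"/><path data-summit="175 501" data-summit-m="1249" d="M409 237l-10 57-18 57-9 20-17 20-17 9-31 8-20-3-22-13-7-1-21 16-120-7-42 4-20 7-39 32 0 84 406 1-17-31-13-36-5-24-3-28 3-38 16-77z"/><path data-summit="527 98" data-summit-m="1237" d="M527 16l-186 1 2 6 21 30 13 28 18 46 28 51 1 19 17 16 18 10 29 38 3 38 6 43 25 9 6-1z"/><path data-summit="283 323" data-summit-m="1249" d="M421 185l-32 24-34 18-36 10-41 2-13 2-15 8-9 9-9 16-4 12-3 21 2 19 8 29 6 14 17 19 29 17 20 3 31-8 17-9 12-12 14-28 14-41 16-85 10-35z"/><path data-summit="463 406" data-summit-m="1172" d="M422 185l-11 45-11 80-13 61-3 31 4 43 11 36 6 12-1-14 9-11 24-12 33-8 16-9 10-12 5-10 3-15-1-33-10-48-5-60-25-34-22-14-17-16z"/><path data-summit="527 475" data-summit-m="1175" d="M499 343l-2 2 6 24 1 33-3 15-5 10-10 12-16 9-25 5-28 12-10 9-3 5 3 19 16 30 105-1 0-176-17-3z"/><path data-summit="17 397" data-summit-m="1235" d="M22 332l-6 1 1 110 38-32 30-9-4-25-40-34z"/>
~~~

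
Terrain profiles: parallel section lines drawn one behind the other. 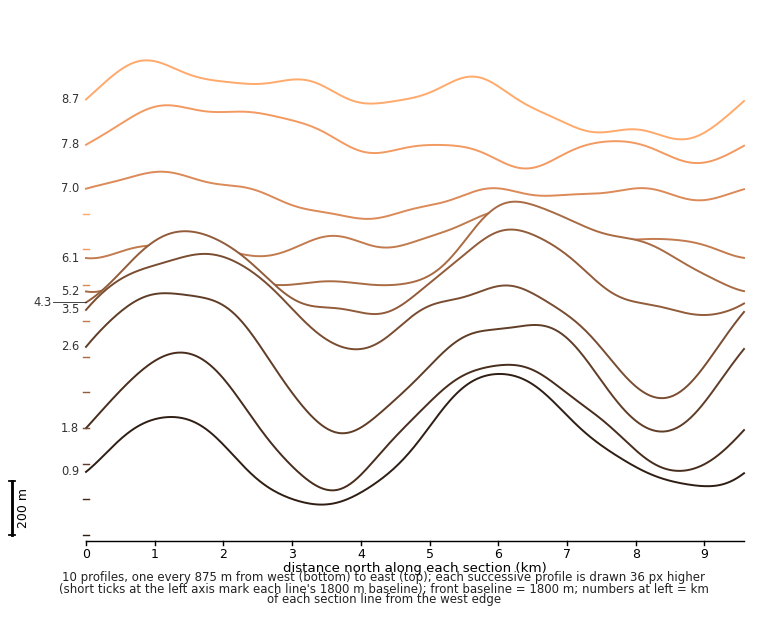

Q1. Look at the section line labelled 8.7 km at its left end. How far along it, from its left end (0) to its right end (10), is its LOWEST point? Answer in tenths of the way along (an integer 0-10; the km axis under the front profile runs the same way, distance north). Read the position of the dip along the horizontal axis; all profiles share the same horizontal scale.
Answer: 9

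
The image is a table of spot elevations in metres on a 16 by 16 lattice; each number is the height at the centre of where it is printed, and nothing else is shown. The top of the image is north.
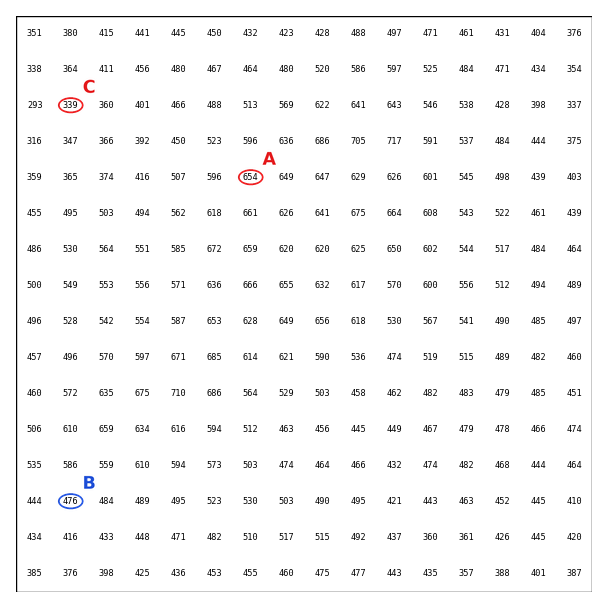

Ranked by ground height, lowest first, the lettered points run C B A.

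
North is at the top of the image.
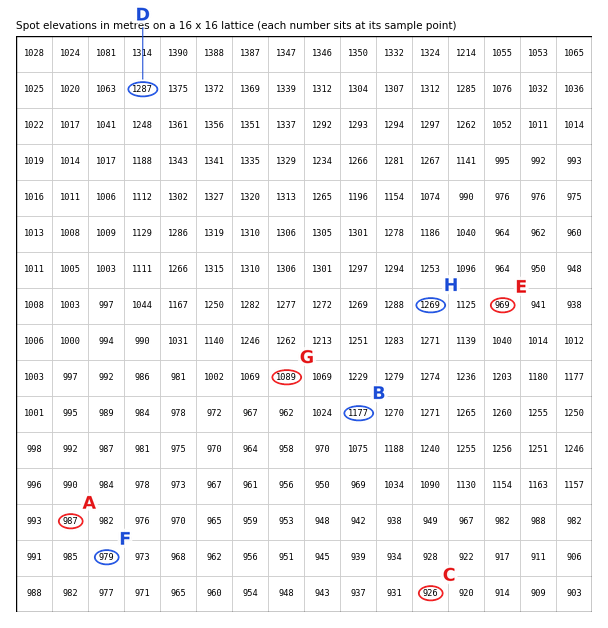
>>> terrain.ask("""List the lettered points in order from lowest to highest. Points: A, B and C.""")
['C', 'A', 'B']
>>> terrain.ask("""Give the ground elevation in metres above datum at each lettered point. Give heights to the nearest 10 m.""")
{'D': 1290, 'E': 970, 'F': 980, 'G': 1090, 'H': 1270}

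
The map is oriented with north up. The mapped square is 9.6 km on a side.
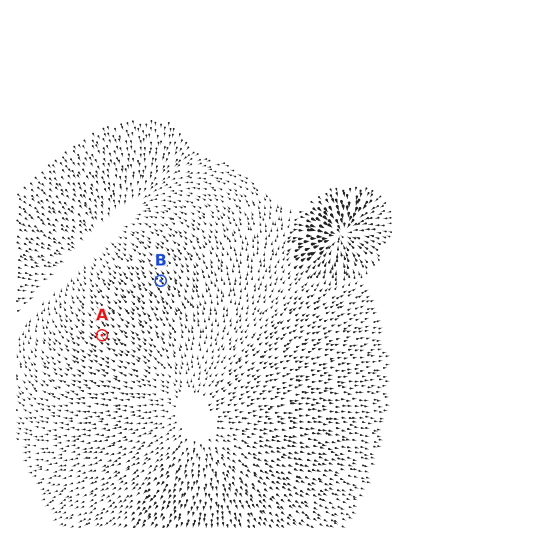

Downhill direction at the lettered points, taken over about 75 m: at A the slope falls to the NW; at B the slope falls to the NW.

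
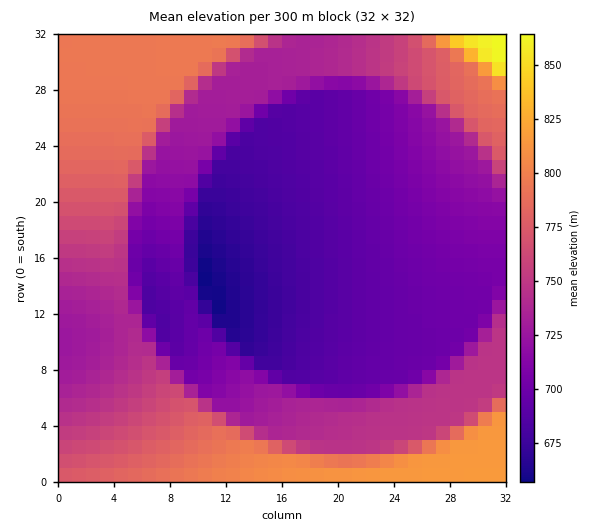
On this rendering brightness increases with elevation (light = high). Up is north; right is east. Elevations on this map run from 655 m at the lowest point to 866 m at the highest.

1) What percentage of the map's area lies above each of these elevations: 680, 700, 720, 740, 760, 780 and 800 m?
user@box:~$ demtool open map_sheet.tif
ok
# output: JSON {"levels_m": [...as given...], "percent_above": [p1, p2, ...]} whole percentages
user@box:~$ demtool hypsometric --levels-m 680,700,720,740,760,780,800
{"levels_m": [680, 700, 720, 740, 760, 780, 800], "percent_above": [92, 69, 54, 40, 27, 19, 6]}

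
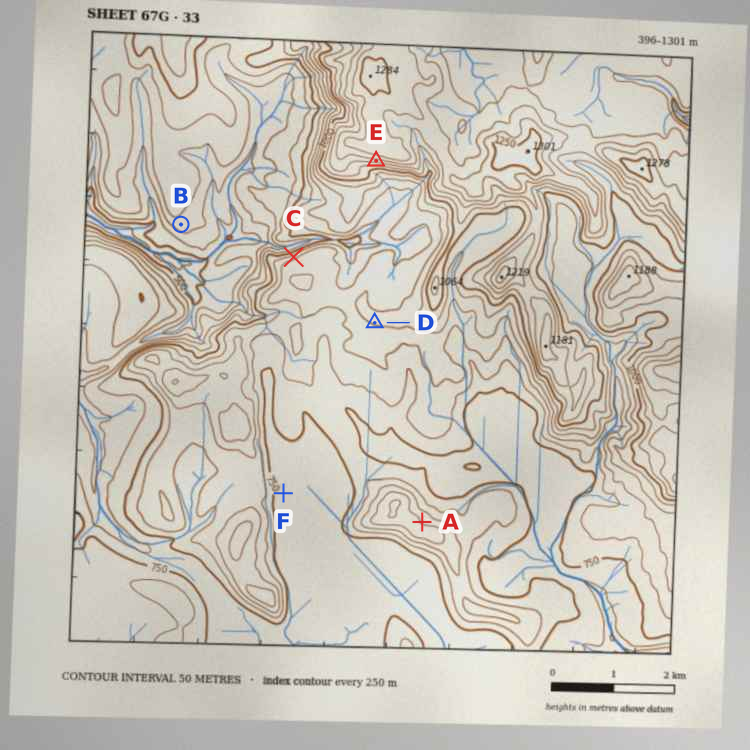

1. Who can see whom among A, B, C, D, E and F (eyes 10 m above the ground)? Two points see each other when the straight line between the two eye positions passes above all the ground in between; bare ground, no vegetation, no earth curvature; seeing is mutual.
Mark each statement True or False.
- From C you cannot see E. False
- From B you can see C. True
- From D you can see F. True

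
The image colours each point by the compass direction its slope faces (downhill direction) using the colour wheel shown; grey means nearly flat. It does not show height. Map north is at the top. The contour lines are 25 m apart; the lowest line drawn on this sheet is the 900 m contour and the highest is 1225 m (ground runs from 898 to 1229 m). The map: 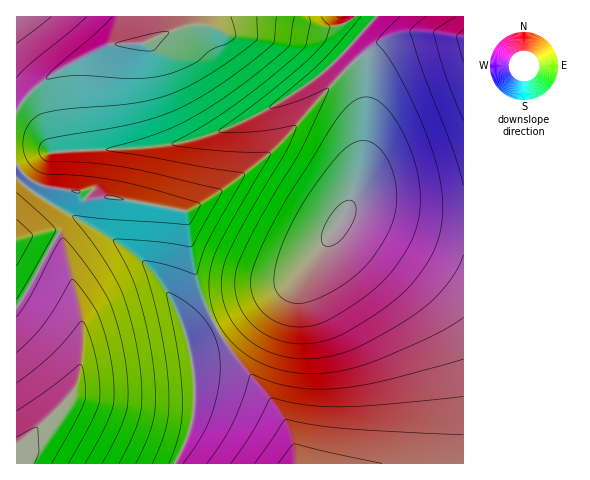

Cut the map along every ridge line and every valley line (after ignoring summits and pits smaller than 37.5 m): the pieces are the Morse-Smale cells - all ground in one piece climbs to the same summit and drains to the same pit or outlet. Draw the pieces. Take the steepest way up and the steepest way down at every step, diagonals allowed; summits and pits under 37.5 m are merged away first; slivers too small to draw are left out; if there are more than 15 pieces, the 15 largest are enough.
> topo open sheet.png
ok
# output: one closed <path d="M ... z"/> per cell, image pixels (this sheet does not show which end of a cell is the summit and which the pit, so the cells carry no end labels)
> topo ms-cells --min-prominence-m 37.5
<path d="M343 54l-32 28-37 24-33 17-41 15-55 10-88 4-7 0-16-9-18 0 0 35 20 16 41 24-20 18-29 55-12 16 1 157 159-1 13-28 6-25 0-34-6-33 101-59 19-19 17-22 27-44 6-18 5-27 1-59-3-13-5-13z"/><path d="M367 206l-14 1-9 8-25 37-29 32-101 59 6 33 0 34-4 18-15 33 0 3 288-1 0-243-30-2z"/><path d="M376 16l-193 0 0 9-7 5-30 13-38 2-58 31-16 12-18 22 0 31 18 2 16 9 7 0 109-6 34-8 21-6 45-22 45-28 16-12 23-23z"/><path d="M463 16l-86 0-34 38 14 15 5 13 3 13 0 46-3 23-5 25-9 22 5-4 14-1 67 12 30 0z"/><path d="M182 16l-165 0-1 93 19-22 31-21 45-22 35-1 30-13 7-5z"/><path d="M17 178l0 128 15-23 25-47 20-18-41-24z"/>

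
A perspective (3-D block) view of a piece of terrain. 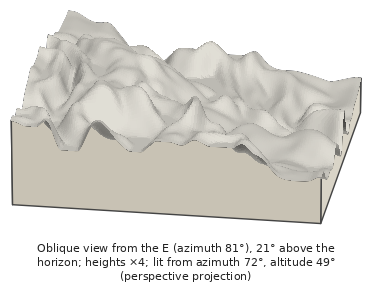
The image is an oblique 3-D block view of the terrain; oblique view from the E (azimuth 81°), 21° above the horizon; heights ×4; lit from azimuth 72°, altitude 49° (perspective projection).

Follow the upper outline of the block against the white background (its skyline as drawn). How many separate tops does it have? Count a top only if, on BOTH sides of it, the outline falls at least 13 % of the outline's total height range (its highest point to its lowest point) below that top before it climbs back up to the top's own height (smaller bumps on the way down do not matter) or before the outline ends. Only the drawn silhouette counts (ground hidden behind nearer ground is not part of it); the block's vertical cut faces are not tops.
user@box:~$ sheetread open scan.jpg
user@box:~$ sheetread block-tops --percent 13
2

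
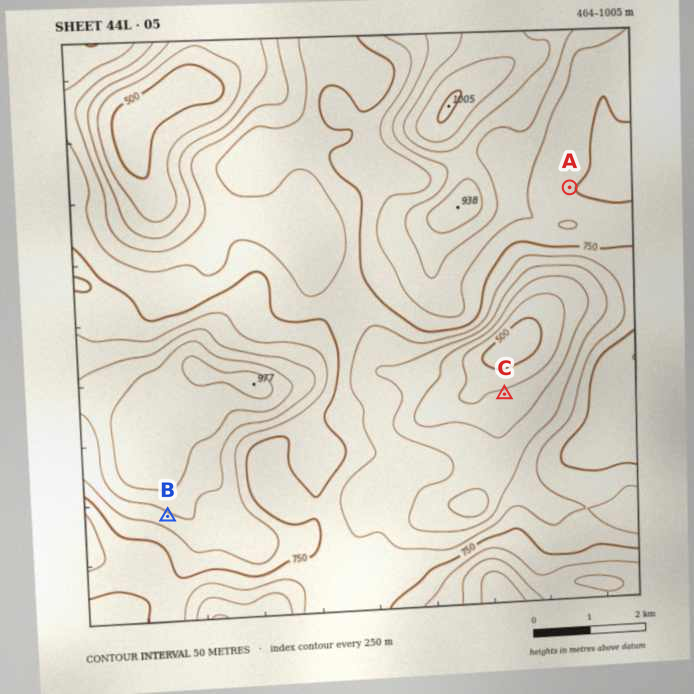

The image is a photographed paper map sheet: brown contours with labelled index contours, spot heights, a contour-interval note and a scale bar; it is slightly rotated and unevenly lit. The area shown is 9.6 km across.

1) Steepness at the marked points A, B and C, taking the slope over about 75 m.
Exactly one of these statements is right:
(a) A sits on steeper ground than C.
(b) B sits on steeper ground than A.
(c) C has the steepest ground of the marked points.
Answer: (b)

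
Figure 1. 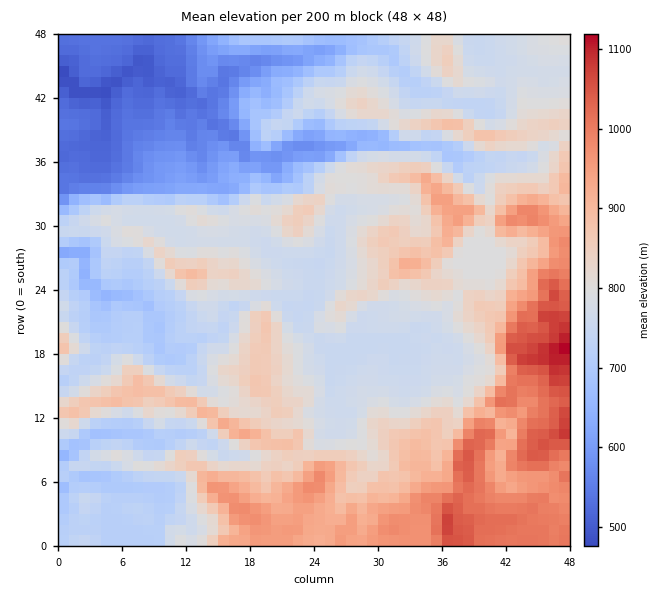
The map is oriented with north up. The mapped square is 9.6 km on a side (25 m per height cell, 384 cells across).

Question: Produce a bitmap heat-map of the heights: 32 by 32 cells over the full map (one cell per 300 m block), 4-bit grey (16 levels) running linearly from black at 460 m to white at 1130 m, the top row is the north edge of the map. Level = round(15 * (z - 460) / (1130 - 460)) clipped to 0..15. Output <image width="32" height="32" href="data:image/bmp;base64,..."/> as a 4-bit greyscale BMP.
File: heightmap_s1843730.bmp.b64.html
<image width="32" height="32" href="data:image/bmp;base64,Qk12AgAAAAAAAHYAAAAoAAAAIAAAACAAAAABAAQAAAAAAAACAAATCwAAEwsAABAAAAAAAAAAAAAAABEREQAiIiIAMzMzAERERABVVVUAZmZmAHd3dwCIiIgAmZmZAKqqqgC7u7sAzMzMAN3d3QDu7u4A////AGZmZmd4q7u7q7u7vN3MzMxmZmZneKu7u6q6vLzt3czMVmZmZom8uru6qrvM3czMzFZmZmaLu6q7upmqu83Lu8xlVmd3mpmZmrqZmaq9y7zMVnd3eZh3iJmZmIqqvcrN3GVmZWZmeamYd3iZqazbvd2HZVZ2aKqYiHd4mJmay7zemYiIiKqIiZh3eIeIiavMzXiZqZmHeJmId3d3d3iczN1meJl3Z4mZh3d3d3d3ic3edmeHZmeImYd3d3d3d3ne7pdmZlZneJmHd2d3d3eK3e+GVmVWZmiZd3d3d3d4it3eZlVlVmdnmHZ4d3d3eJnM7WZVVWZ3d3d2eIh3iIiZu91lVlZomIiHd3d4mJmIiJvdZWZmiZmId3d3eJqpiIiavERXZ4d4d3d3d3iZmZiIiaxmZ4h3d3d3iHeImYmoiaq7Z3d3d4h3eJl3d4iJu5rMu0VWZmZmZ3eJh3d3irqJq6oiIjM0Q0RVVniIiJuXeJmaIhIjMzNEQ0VniImYdmd3iRERIzMjMzMzNGZmZlZ3d3khESIiIiJVQ0RERmZ4mZiIIhEiIiIkVmVWd3iJmHeIiRERISIiNFVnd4iHd3ZmeIgRERERIiNEVneIdmZ3d3d3ARERESMiNEVmd2Znh3d3dxEiERIjMzMzRWZmeJd3d3ciIiEiI0VVVURVZniHd3d4"/>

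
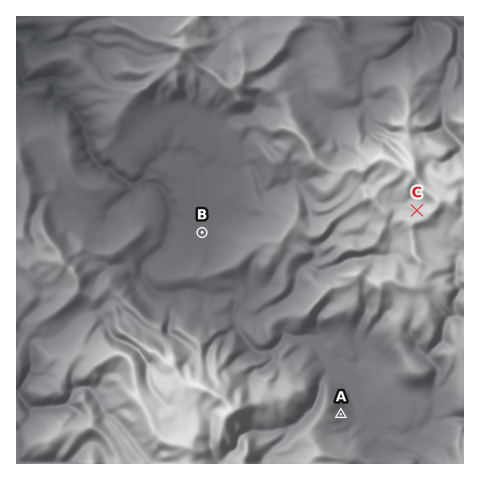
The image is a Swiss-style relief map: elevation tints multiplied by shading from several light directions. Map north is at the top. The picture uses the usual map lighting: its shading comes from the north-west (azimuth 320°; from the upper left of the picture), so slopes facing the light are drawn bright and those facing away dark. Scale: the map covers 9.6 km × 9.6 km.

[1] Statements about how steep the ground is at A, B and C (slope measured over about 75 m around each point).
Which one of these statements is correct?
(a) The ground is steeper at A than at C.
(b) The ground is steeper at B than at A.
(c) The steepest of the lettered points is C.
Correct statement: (a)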